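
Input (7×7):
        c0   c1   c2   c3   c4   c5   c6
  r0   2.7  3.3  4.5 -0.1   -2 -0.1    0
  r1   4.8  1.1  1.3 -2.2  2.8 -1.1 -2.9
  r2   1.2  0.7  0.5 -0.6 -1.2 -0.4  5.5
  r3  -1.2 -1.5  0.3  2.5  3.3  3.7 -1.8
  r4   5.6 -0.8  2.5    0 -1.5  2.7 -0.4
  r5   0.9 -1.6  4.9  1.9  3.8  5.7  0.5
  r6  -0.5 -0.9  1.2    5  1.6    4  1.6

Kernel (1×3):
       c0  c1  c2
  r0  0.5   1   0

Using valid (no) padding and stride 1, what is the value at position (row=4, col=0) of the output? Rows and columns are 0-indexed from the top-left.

2

The receptive field on the input at this output position is [5.6 -0.8 2.5]. Elementwise product with the kernel and sum: 5.6·0.5 + -0.8·1.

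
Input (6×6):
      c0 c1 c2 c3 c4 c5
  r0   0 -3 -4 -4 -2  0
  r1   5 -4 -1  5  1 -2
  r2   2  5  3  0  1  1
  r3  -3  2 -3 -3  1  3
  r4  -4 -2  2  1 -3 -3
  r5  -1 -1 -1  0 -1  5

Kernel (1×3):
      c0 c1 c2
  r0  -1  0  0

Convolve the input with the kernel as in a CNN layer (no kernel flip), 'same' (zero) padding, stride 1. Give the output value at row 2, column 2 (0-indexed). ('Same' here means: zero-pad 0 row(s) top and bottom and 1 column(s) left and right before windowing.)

-5

The receptive field on the zero-padded input at this output position is [5 3 0]. Elementwise product with the kernel and sum: 5·-1.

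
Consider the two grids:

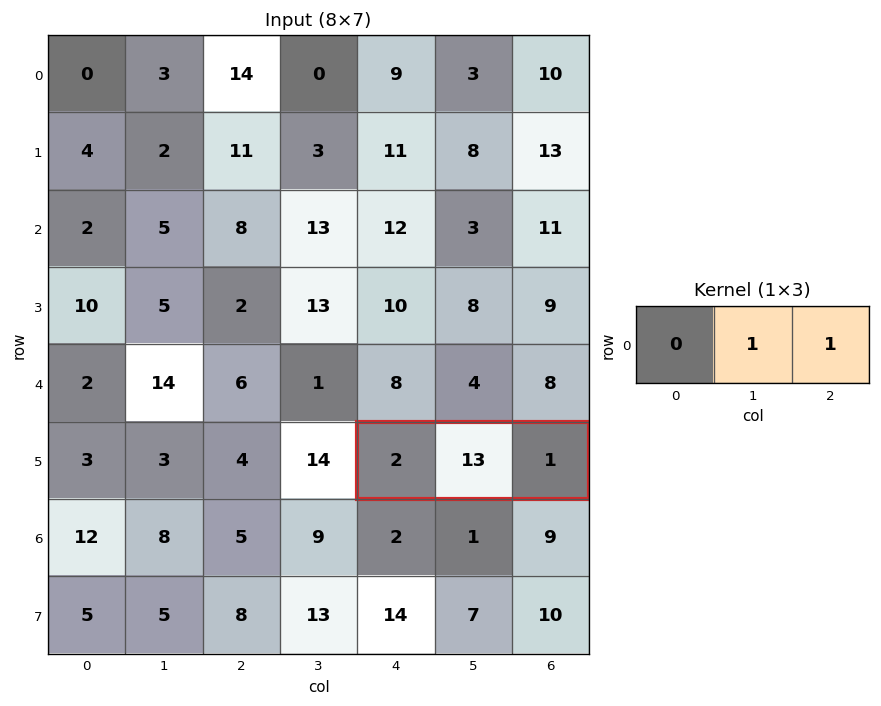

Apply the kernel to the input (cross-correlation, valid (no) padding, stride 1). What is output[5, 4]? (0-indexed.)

The receptive field on the input at this output position is [2 13 1]. Elementwise product with the kernel and sum: 13·1 + 1·1.

14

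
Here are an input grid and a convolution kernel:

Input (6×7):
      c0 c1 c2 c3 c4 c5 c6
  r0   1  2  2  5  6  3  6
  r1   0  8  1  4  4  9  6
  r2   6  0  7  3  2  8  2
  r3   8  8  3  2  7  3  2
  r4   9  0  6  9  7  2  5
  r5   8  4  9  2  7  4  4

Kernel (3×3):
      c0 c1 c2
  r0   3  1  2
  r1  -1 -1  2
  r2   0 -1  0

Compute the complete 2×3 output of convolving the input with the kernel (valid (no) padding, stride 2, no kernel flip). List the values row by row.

Output[0,0]: The receptive field on the input at this output position is [1 2 2 / 0 8 1 / 6 0 7]. Elementwise product with the kernel and sum: 1·3 + 2·1 + 2·2 + 0·-1 + 8·-1 + 1·2 + 0·-1.

3 23 24
22 28 10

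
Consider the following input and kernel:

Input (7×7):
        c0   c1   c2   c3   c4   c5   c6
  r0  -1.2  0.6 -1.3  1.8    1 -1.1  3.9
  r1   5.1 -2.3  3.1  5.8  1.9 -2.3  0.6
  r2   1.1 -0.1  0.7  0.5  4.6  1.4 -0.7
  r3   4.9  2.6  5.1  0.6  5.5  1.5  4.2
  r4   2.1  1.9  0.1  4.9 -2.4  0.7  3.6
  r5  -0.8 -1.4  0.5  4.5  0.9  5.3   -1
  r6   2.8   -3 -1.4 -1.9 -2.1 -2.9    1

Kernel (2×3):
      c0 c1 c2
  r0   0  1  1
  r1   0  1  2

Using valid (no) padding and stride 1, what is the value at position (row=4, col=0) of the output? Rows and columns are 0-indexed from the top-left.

The receptive field on the input at this output position is [2.1 1.9 0.1 / -0.8 -1.4 0.5]. Elementwise product with the kernel and sum: 1.9·1 + 0.1·1 + -1.4·1 + 0.5·2.

1.6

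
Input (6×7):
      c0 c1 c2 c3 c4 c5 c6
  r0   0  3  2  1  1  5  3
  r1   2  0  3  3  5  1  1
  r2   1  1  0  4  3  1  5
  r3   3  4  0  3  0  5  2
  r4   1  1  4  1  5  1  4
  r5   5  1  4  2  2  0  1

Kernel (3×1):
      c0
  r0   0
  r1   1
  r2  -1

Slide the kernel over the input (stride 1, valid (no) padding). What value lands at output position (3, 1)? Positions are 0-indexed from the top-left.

0

The receptive field on the input at this output position is [4 / 1 / 1]. Elementwise product with the kernel and sum: 1·1 + 1·-1.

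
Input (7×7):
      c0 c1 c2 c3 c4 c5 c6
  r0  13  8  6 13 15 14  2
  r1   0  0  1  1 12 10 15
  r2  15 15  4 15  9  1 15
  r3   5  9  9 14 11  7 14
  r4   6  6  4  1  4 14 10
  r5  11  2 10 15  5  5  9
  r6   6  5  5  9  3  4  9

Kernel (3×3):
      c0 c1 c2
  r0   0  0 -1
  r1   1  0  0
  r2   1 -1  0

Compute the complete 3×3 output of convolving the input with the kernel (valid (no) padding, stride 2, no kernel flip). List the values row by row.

-6 -25 18
1 3 -14
8 2 -6

Output[0,0]: The receptive field on the input at this output position is [13 8 6 / 0 0 1 / 15 15 4]. Elementwise product with the kernel and sum: 6·-1 + 0·1 + 15·1 + 15·-1.
Output[0,1]: The receptive field on the input at this output position is [6 13 15 / 1 1 12 / 4 15 9]. Elementwise product with the kernel and sum: 15·-1 + 1·1 + 4·1 + 15·-1.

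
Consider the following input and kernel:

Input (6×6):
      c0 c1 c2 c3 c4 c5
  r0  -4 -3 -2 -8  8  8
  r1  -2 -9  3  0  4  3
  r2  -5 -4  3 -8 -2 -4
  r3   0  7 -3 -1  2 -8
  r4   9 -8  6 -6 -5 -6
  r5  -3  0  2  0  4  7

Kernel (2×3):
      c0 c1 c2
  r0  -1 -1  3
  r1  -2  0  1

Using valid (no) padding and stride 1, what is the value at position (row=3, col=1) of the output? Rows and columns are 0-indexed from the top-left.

3

The receptive field on the input at this output position is [7 -3 -1 / -8 6 -6]. Elementwise product with the kernel and sum: 7·-1 + -3·-1 + -1·3 + -8·-2 + -6·1.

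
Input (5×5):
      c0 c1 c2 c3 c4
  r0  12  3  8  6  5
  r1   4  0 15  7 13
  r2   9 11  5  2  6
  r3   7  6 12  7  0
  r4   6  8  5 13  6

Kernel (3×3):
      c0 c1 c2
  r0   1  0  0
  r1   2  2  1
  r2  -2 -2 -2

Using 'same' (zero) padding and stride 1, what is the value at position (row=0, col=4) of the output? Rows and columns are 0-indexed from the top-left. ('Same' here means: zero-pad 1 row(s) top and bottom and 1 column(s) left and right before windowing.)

-18

The receptive field on the zero-padded input at this output position is [0 0 0 / 6 5 0 / 7 13 0]. Elementwise product with the kernel and sum: 0·1 + 6·2 + 5·2 + 0·1 + 7·-2 + 13·-2 + 0·-2.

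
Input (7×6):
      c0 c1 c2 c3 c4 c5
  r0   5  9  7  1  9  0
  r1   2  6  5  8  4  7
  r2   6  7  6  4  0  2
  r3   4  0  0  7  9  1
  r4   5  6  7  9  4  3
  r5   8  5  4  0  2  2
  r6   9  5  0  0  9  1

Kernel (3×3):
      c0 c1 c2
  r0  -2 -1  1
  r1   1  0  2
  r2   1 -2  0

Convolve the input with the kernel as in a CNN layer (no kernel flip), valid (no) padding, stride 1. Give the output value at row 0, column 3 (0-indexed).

15

The receptive field on the input at this output position is [1 9 0 / 8 4 7 / 4 0 2]. Elementwise product with the kernel and sum: 1·-2 + 9·-1 + 0·1 + 8·1 + 7·2 + 4·1 + 0·-2.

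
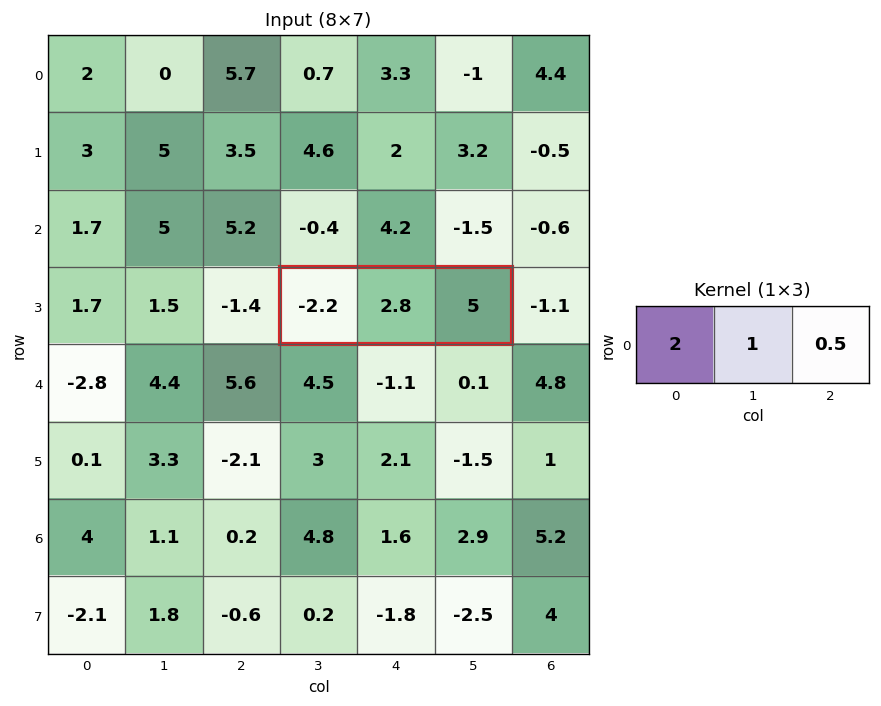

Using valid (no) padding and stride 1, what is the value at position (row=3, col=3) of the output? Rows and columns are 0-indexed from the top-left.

0.9

The receptive field on the input at this output position is [-2.2 2.8 5]. Elementwise product with the kernel and sum: -2.2·2 + 2.8·1 + 5·0.5.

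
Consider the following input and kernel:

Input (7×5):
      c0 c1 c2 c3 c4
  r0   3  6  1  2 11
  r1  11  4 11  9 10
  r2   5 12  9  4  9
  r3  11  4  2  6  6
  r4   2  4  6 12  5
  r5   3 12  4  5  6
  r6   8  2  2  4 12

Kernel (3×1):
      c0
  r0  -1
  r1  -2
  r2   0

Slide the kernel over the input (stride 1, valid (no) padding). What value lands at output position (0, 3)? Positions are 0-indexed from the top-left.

-20

The receptive field on the input at this output position is [2 / 9 / 4]. Elementwise product with the kernel and sum: 2·-1 + 9·-2.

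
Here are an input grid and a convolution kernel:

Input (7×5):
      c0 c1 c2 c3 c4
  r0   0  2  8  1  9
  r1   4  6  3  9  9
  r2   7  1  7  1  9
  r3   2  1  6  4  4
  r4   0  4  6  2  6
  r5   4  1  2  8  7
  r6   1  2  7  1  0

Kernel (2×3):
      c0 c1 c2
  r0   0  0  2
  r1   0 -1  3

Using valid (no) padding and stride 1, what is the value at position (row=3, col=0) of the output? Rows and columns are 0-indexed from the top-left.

The receptive field on the input at this output position is [2 1 6 / 0 4 6]. Elementwise product with the kernel and sum: 6·2 + 4·-1 + 6·3.

26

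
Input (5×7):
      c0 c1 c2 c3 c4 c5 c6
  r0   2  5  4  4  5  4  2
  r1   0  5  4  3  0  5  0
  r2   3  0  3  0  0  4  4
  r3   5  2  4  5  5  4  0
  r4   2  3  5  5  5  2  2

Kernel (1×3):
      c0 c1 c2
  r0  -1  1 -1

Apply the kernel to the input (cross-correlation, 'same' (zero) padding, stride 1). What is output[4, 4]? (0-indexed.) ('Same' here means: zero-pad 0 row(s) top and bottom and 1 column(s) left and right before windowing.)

The receptive field on the zero-padded input at this output position is [5 5 2]. Elementwise product with the kernel and sum: 5·-1 + 5·1 + 2·-1.

-2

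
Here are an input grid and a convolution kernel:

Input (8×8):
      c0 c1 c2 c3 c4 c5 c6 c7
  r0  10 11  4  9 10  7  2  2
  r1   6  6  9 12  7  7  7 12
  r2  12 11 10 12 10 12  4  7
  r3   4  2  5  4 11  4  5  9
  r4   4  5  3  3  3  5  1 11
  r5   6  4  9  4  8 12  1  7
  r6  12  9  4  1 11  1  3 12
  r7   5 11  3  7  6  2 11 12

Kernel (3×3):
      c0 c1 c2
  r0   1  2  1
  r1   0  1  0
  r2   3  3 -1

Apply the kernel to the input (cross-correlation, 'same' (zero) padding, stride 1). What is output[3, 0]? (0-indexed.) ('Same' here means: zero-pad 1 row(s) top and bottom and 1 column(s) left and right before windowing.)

The receptive field on the zero-padded input at this output position is [0 12 11 / 0 4 2 / 0 4 5]. Elementwise product with the kernel and sum: 0·1 + 12·2 + 11·1 + 4·1 + 0·3 + 4·3 + 5·-1.

46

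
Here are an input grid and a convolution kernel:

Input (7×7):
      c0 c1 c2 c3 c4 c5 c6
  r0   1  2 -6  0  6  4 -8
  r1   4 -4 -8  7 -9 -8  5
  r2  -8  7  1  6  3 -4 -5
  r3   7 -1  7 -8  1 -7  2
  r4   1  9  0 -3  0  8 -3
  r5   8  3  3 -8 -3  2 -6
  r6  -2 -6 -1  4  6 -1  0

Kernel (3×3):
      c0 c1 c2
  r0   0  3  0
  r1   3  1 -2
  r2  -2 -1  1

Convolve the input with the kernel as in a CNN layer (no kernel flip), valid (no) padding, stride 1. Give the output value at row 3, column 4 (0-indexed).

The receptive field on the input at this output position is [1 -7 2 / 0 8 -3 / -3 2 -6]. Elementwise product with the kernel and sum: -7·3 + 0·3 + 8·1 + -3·-2 + -3·-2 + 2·-1 + -6·1.

-9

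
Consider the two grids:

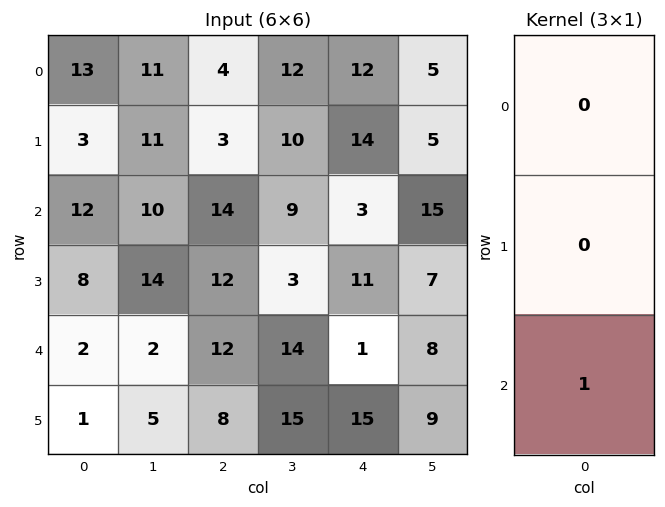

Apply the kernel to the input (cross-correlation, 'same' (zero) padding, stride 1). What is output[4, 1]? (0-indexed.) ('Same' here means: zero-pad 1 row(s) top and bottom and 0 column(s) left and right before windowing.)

5

The receptive field on the zero-padded input at this output position is [14 / 2 / 5]. Elementwise product with the kernel and sum: 5·1.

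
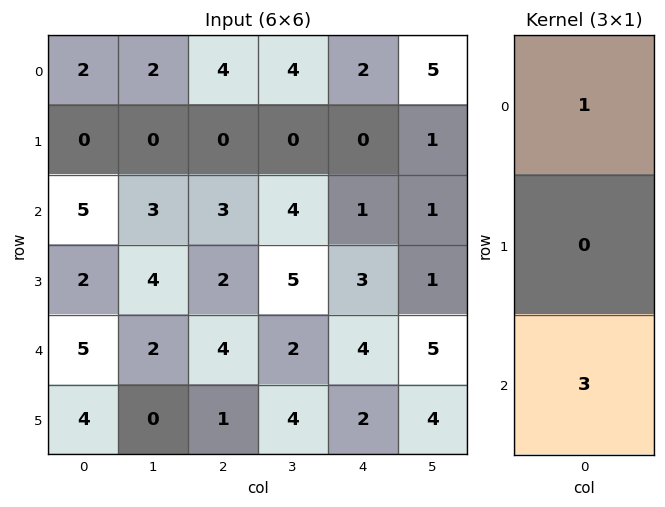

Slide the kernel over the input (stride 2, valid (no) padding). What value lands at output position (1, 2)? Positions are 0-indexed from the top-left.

The receptive field on the input at this output position is [1 / 3 / 4]. Elementwise product with the kernel and sum: 1·1 + 4·3.

13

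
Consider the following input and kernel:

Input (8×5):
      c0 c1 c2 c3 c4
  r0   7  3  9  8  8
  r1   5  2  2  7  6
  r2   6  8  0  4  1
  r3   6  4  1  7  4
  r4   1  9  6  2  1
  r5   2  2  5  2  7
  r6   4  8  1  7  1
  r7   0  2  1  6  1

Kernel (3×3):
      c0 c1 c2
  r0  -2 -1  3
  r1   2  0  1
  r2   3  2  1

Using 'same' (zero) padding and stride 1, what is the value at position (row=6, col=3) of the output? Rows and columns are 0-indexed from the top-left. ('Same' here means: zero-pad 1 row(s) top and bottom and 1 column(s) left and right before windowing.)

The receptive field on the zero-padded input at this output position is [5 2 7 / 1 7 1 / 1 6 1]. Elementwise product with the kernel and sum: 5·-2 + 2·-1 + 7·3 + 1·2 + 1·1 + 1·3 + 6·2 + 1·1.

28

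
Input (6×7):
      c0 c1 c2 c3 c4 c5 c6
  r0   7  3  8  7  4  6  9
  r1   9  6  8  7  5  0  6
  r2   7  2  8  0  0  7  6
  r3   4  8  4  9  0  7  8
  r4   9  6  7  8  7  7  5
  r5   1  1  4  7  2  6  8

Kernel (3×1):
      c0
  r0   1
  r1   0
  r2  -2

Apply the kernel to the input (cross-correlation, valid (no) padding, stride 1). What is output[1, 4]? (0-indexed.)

The receptive field on the input at this output position is [5 / 0 / 0]. Elementwise product with the kernel and sum: 5·1 + 0·-2.

5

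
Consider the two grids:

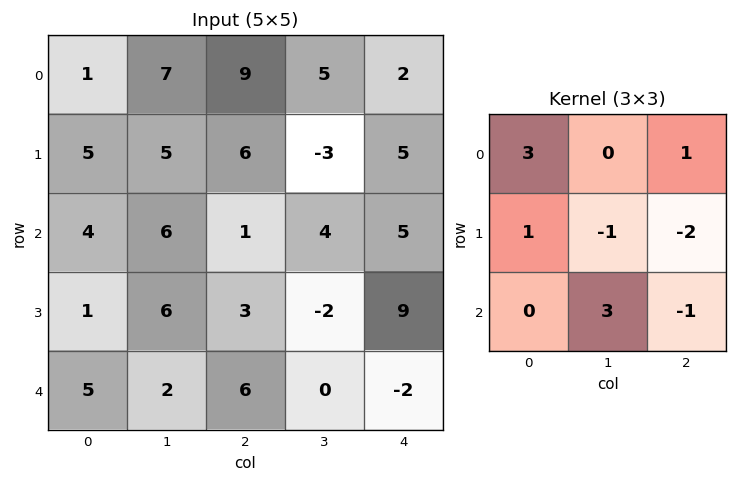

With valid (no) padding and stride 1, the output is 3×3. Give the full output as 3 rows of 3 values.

Output[0,0]: The receptive field on the input at this output position is [1 7 9 / 5 5 6 / 4 6 1]. Elementwise product with the kernel and sum: 1·3 + 9·1 + 5·1 + 5·-1 + 6·-2 + 6·3 + 1·-1.
Output[0,1]: The receptive field on the input at this output position is [7 9 5 / 5 6 -3 / 6 1 4]. Elementwise product with the kernel and sum: 7·3 + 5·1 + 5·1 + 6·-1 + -3·-2 + 1·3 + 4·-1.

17 30 35
32 20 -5
2 47 -3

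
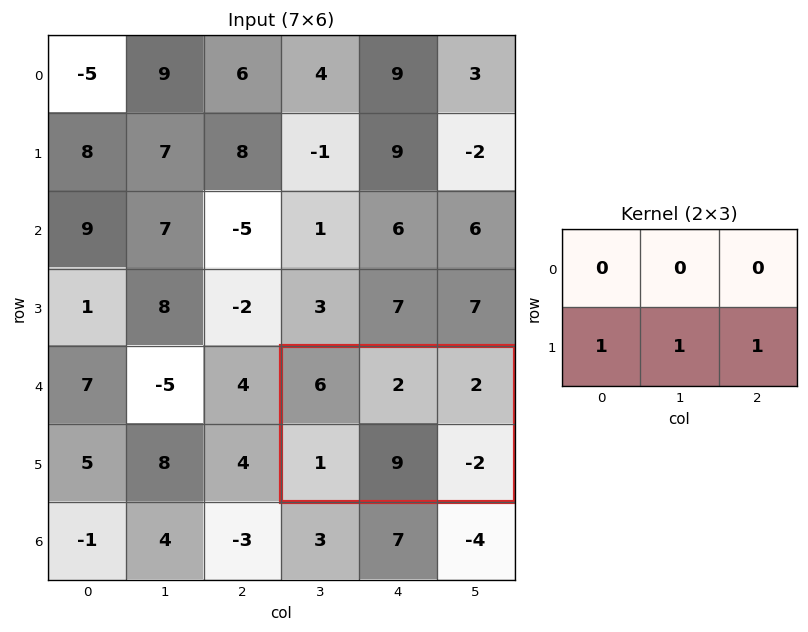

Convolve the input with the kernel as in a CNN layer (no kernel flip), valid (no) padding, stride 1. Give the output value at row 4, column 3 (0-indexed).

The receptive field on the input at this output position is [6 2 2 / 1 9 -2]. Elementwise product with the kernel and sum: 1·1 + 9·1 + -2·1.

8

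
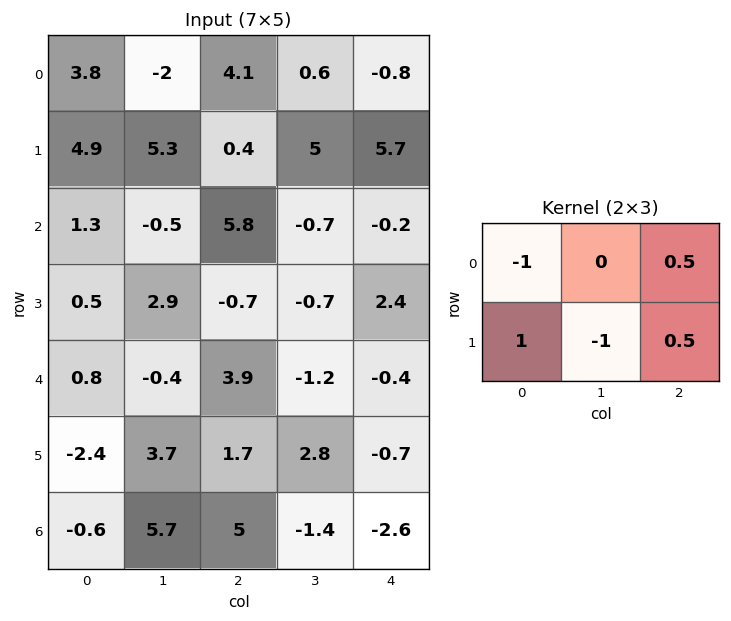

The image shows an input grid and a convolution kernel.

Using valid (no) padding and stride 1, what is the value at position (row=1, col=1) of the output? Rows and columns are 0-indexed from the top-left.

The receptive field on the input at this output position is [5.3 0.4 5 / -0.5 5.8 -0.7]. Elementwise product with the kernel and sum: 5.3·-1 + 5·0.5 + -0.5·1 + 5.8·-1 + -0.7·0.5.

-9.45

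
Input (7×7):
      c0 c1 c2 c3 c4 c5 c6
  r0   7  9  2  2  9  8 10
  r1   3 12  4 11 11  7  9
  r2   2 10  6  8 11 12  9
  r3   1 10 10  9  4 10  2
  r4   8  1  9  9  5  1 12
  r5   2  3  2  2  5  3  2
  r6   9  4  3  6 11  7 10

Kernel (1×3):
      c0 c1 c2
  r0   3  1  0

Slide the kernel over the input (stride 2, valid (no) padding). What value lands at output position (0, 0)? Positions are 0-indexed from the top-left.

30

The receptive field on the input at this output position is [7 9 2]. Elementwise product with the kernel and sum: 7·3 + 9·1.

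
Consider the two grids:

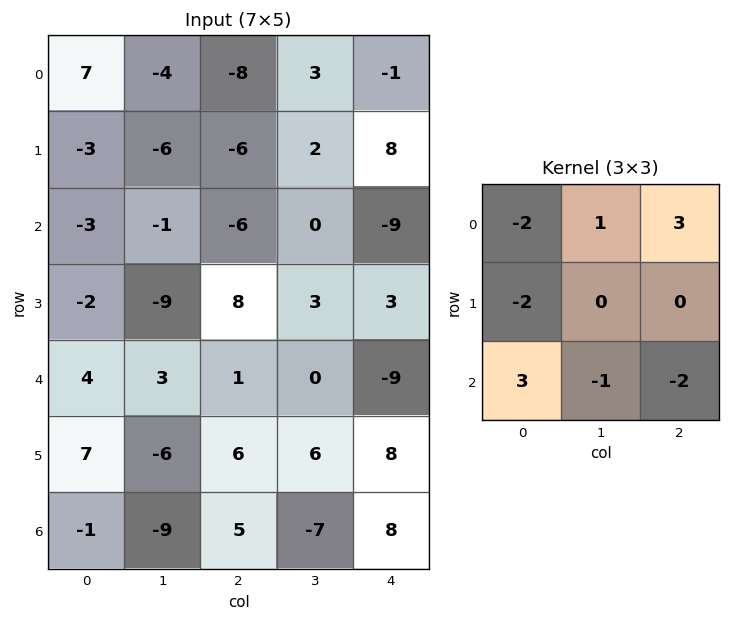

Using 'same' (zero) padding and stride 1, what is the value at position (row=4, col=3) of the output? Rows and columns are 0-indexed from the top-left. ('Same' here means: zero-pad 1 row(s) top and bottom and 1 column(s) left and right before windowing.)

The receptive field on the zero-padded input at this output position is [8 3 3 / 1 0 -9 / 6 6 8]. Elementwise product with the kernel and sum: 8·-2 + 3·1 + 3·3 + 1·-2 + 6·3 + 6·-1 + 8·-2.

-10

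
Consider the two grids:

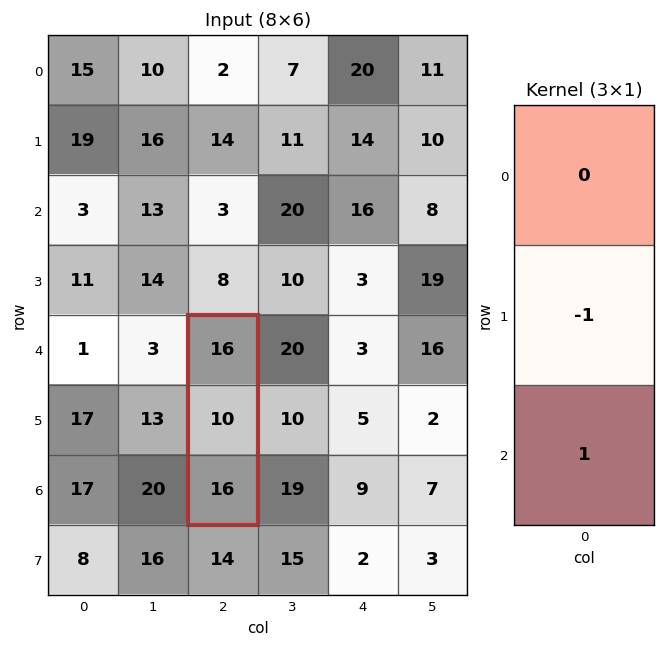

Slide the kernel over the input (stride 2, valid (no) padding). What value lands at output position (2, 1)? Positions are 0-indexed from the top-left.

The receptive field on the input at this output position is [16 / 10 / 16]. Elementwise product with the kernel and sum: 10·-1 + 16·1.

6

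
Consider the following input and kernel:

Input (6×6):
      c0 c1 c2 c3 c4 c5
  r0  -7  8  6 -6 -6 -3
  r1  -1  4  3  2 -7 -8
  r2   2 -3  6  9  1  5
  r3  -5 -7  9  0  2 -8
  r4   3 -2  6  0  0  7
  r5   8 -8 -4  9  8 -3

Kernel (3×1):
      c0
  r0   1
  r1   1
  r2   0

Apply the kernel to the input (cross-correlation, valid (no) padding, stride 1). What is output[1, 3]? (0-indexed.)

The receptive field on the input at this output position is [2 / 9 / 0]. Elementwise product with the kernel and sum: 2·1 + 9·1.

11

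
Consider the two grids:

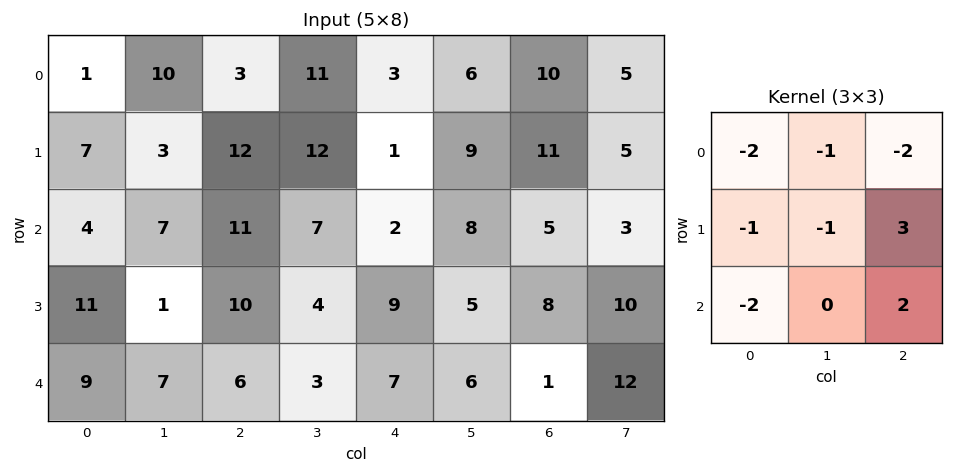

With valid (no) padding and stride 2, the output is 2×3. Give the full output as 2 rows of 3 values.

22 -62 -3
-25 -18 -24

Output[0,0]: The receptive field on the input at this output position is [1 10 3 / 7 3 12 / 4 7 11]. Elementwise product with the kernel and sum: 1·-2 + 10·-1 + 3·-2 + 7·-1 + 3·-1 + 12·3 + 4·-2 + 11·2.
Output[0,1]: The receptive field on the input at this output position is [3 11 3 / 12 12 1 / 11 7 2]. Elementwise product with the kernel and sum: 3·-2 + 11·-1 + 3·-2 + 12·-1 + 12·-1 + 1·3 + 11·-2 + 2·2.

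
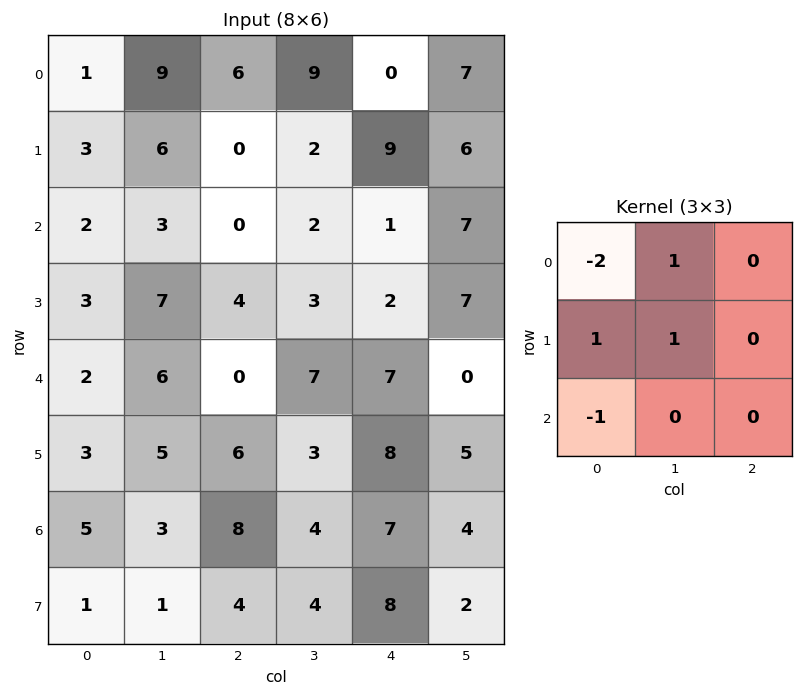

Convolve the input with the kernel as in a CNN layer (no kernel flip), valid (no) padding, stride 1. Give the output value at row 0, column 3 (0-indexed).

The receptive field on the input at this output position is [9 0 7 / 2 9 6 / 2 1 7]. Elementwise product with the kernel and sum: 9·-2 + 0·1 + 2·1 + 9·1 + 2·-1.

-9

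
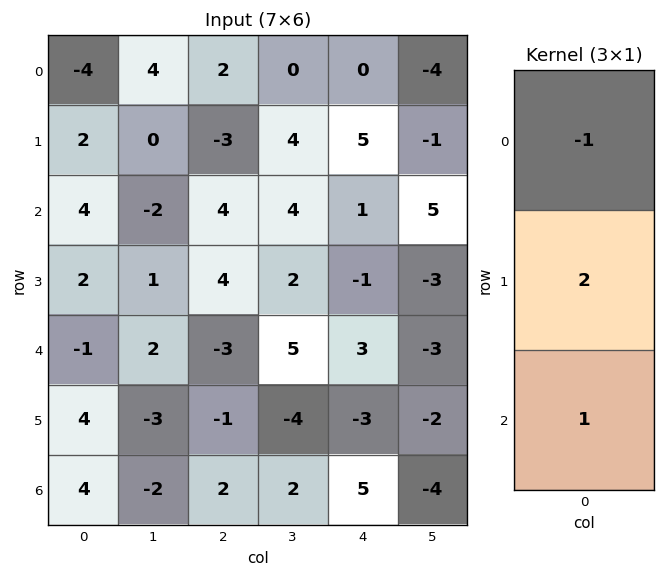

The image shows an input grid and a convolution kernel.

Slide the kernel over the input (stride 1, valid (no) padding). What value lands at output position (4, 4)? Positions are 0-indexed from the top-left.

-4

The receptive field on the input at this output position is [3 / -3 / 5]. Elementwise product with the kernel and sum: 3·-1 + -3·2 + 5·1.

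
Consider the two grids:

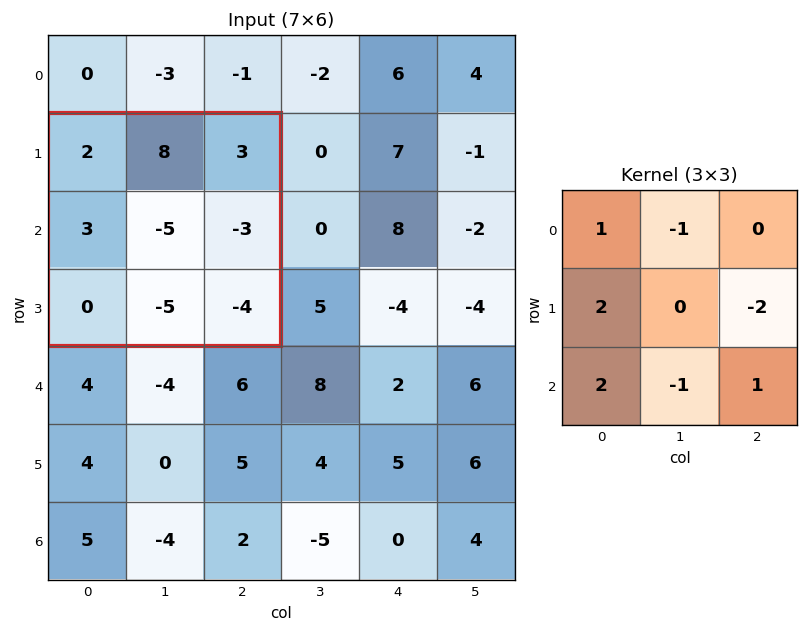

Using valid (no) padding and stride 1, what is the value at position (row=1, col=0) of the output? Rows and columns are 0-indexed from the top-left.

7

The receptive field on the input at this output position is [2 8 3 / 3 -5 -3 / 0 -5 -4]. Elementwise product with the kernel and sum: 2·1 + 8·-1 + 3·2 + -3·-2 + 0·2 + -5·-1 + -4·1.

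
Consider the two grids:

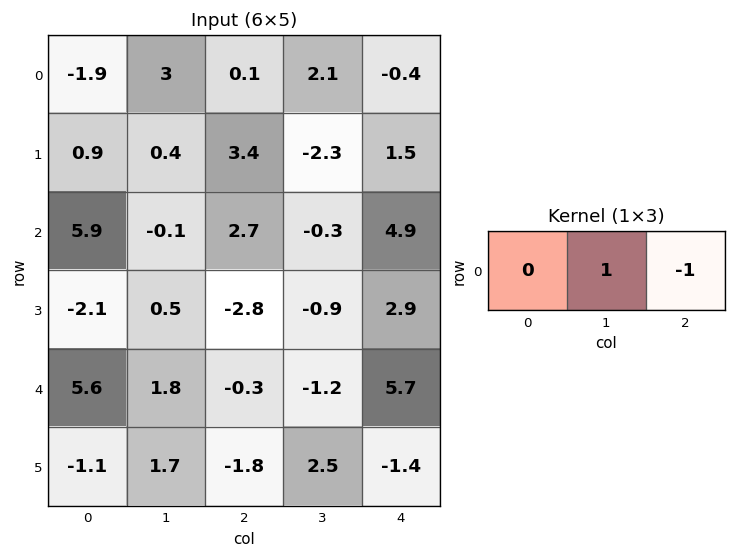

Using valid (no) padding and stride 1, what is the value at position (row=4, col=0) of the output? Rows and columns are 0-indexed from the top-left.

The receptive field on the input at this output position is [5.6 1.8 -0.3]. Elementwise product with the kernel and sum: 1.8·1 + -0.3·-1.

2.1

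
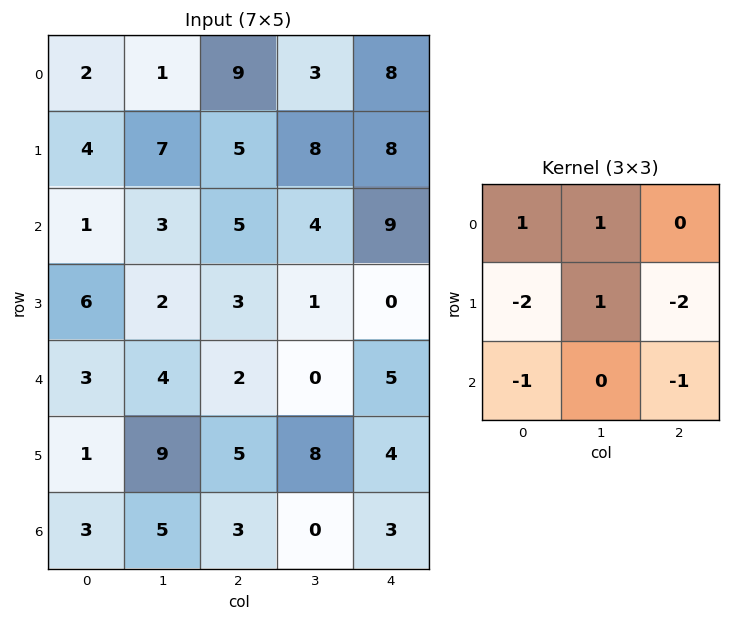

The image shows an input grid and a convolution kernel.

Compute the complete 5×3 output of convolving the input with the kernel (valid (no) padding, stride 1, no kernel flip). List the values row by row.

Output[0,0]: The receptive field on the input at this output position is [2 1 9 / 4 7 5 / 1 3 5]. Elementwise product with the kernel and sum: 2·1 + 1·1 + 4·-2 + 7·1 + 5·-2 + 1·-1 + 5·-1.
Output[0,1]: The receptive field on the input at this output position is [1 9 3 / 7 5 8 / 3 5 4]. Elementwise product with the kernel and sum: 1·1 + 9·1 + 7·-2 + 5·1 + 8·-2 + 3·-1 + 4·-1.

-14 -22 -20
-7 0 -14
-17 1 -3
-4 -18 -19
-2 -28 -14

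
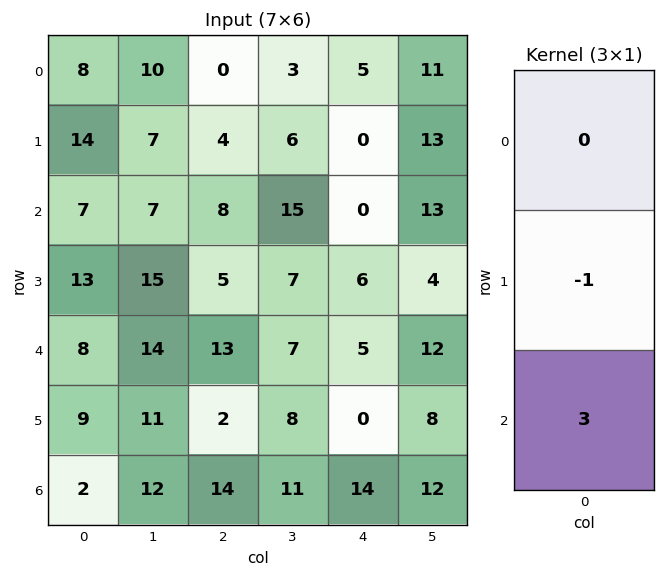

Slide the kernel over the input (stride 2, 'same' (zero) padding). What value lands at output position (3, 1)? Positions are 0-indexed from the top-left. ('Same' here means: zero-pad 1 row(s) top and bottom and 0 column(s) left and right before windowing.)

The receptive field on the zero-padded input at this output position is [2 / 14 / 0]. Elementwise product with the kernel and sum: 14·-1 + 0·3.

-14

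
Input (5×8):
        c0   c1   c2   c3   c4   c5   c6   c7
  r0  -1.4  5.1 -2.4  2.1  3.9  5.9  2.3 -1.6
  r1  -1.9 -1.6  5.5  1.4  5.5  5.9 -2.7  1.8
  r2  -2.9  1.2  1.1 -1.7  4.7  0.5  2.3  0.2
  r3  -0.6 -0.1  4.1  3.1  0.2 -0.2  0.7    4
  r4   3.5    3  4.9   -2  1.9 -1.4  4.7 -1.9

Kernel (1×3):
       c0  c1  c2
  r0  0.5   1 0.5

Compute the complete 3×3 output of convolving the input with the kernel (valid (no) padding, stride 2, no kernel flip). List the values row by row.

3.2 2.85 9
0.3 1.2 4
7.2 1.4 1.9

Output[0,0]: The receptive field on the input at this output position is [-1.4 5.1 -2.4]. Elementwise product with the kernel and sum: -1.4·0.5 + 5.1·1 + -2.4·0.5.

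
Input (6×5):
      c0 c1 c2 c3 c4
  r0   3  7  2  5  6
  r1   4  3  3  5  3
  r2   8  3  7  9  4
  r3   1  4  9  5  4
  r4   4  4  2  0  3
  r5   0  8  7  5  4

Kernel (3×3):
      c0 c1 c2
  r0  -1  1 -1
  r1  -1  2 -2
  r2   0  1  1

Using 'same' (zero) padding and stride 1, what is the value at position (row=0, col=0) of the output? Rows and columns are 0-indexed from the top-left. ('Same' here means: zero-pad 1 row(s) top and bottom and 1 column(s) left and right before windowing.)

-1

The receptive field on the zero-padded input at this output position is [0 0 0 / 0 3 7 / 0 4 3]. Elementwise product with the kernel and sum: 0·-1 + 0·1 + 0·-1 + 0·-1 + 3·2 + 7·-2 + 4·1 + 3·1.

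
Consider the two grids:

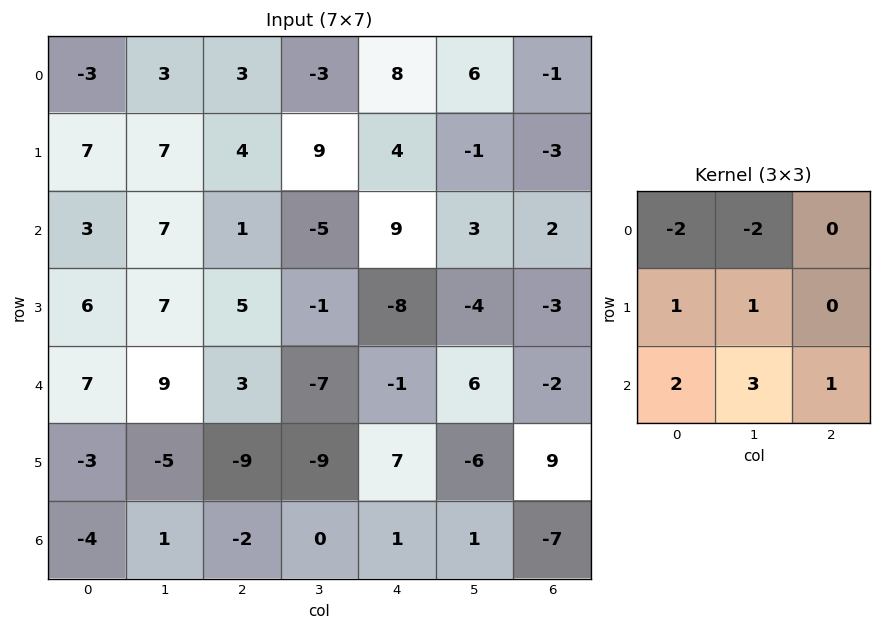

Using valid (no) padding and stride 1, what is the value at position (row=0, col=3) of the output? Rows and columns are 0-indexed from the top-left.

23

The receptive field on the input at this output position is [-3 8 6 / 9 4 -1 / -5 9 3]. Elementwise product with the kernel and sum: -3·-2 + 8·-2 + 9·1 + 4·1 + -5·2 + 9·3 + 3·1.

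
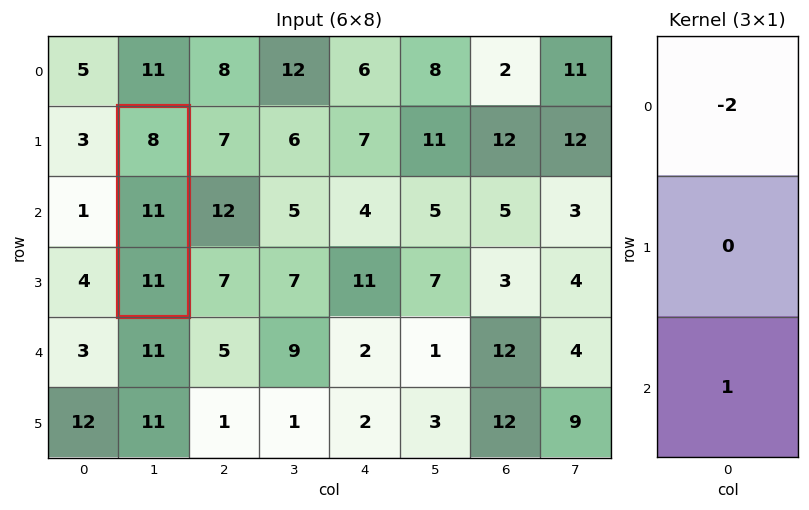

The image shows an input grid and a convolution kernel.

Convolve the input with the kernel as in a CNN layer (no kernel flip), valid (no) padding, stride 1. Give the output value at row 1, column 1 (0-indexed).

-5

The receptive field on the input at this output position is [8 / 11 / 11]. Elementwise product with the kernel and sum: 8·-2 + 11·1.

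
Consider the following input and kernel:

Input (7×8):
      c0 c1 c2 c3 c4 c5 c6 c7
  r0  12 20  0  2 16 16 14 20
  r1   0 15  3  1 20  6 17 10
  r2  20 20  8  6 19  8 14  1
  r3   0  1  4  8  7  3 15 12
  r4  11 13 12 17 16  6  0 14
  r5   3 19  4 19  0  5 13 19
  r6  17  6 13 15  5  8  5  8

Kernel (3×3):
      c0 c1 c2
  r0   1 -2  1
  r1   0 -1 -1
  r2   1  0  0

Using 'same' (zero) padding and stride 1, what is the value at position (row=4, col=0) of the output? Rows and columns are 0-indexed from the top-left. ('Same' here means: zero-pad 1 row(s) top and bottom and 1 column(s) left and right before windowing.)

-23

The receptive field on the zero-padded input at this output position is [0 0 1 / 0 11 13 / 0 3 19]. Elementwise product with the kernel and sum: 0·1 + 0·-2 + 1·1 + 11·-1 + 13·-1 + 0·1.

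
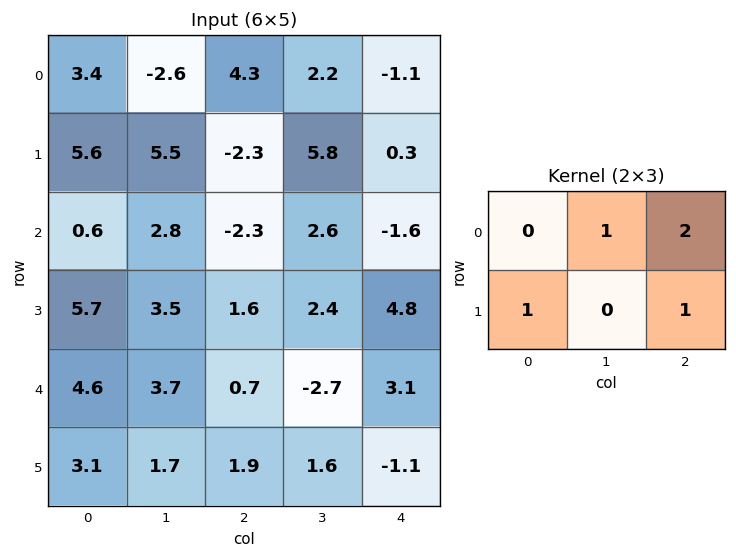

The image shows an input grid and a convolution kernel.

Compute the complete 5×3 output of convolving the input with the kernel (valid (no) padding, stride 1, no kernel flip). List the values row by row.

Output[0,0]: The receptive field on the input at this output position is [3.4 -2.6 4.3 / 5.6 5.5 -2.3]. Elementwise product with the kernel and sum: -2.6·1 + 4.3·2 + 5.6·1 + -2.3·1.
Output[0,1]: The receptive field on the input at this output position is [-2.6 4.3 2.2 / 5.5 -2.3 5.8]. Elementwise product with the kernel and sum: 4.3·1 + 2.2·2 + 5.5·1 + 5.8·1.

9.3 20 -2
-0.8 14.7 2.5
5.5 8.8 5.8
12 7.4 15.8
10.1 -1.4 4.3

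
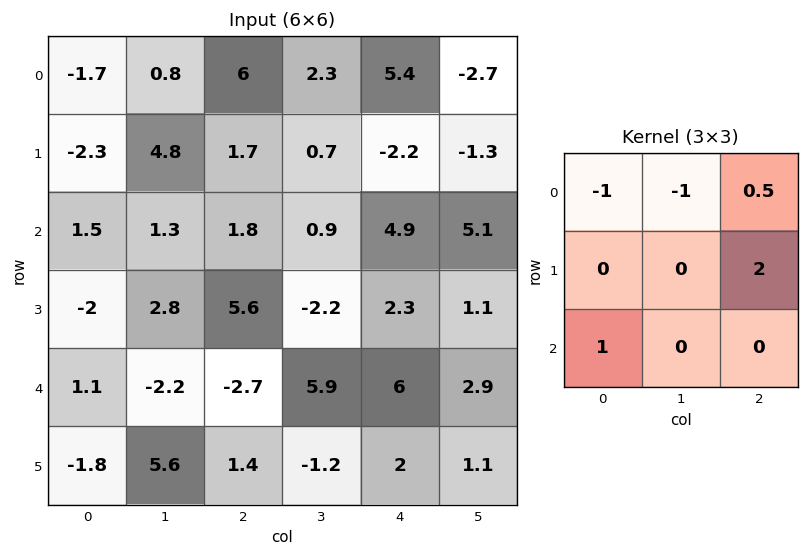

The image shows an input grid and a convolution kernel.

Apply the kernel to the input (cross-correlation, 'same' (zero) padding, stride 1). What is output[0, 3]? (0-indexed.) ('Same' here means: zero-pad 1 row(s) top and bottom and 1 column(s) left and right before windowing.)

The receptive field on the zero-padded input at this output position is [0 0 0 / 6 2.3 5.4 / 1.7 0.7 -2.2]. Elementwise product with the kernel and sum: 0·-1 + 0·-1 + 0·0.5 + 5.4·2 + 1.7·1.

12.5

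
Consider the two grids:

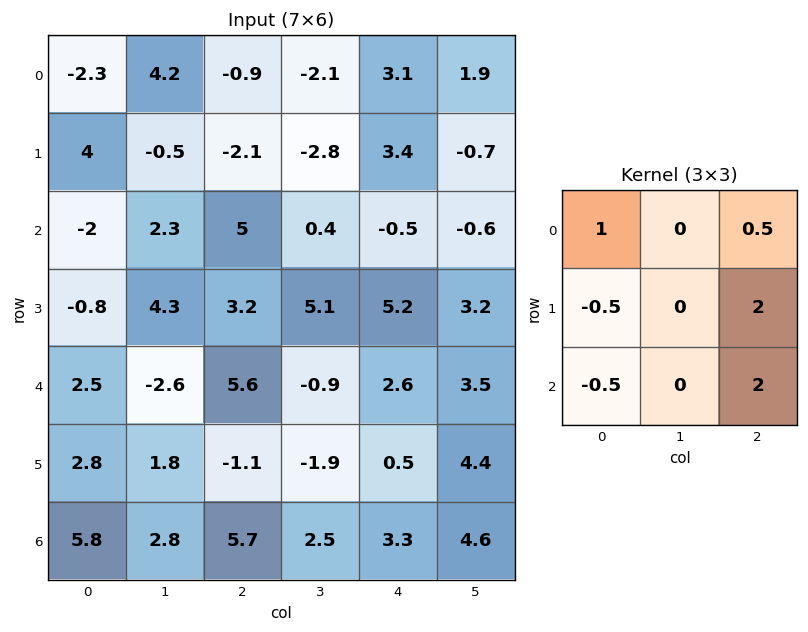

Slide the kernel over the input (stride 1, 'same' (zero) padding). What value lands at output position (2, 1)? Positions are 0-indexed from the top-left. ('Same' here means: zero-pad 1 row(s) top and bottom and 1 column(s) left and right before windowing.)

The receptive field on the zero-padded input at this output position is [4 -0.5 -2.1 / -2 2.3 5 / -0.8 4.3 3.2]. Elementwise product with the kernel and sum: 4·1 + -2.1·0.5 + -2·-0.5 + 5·2 + -0.8·-0.5 + 3.2·2.

20.75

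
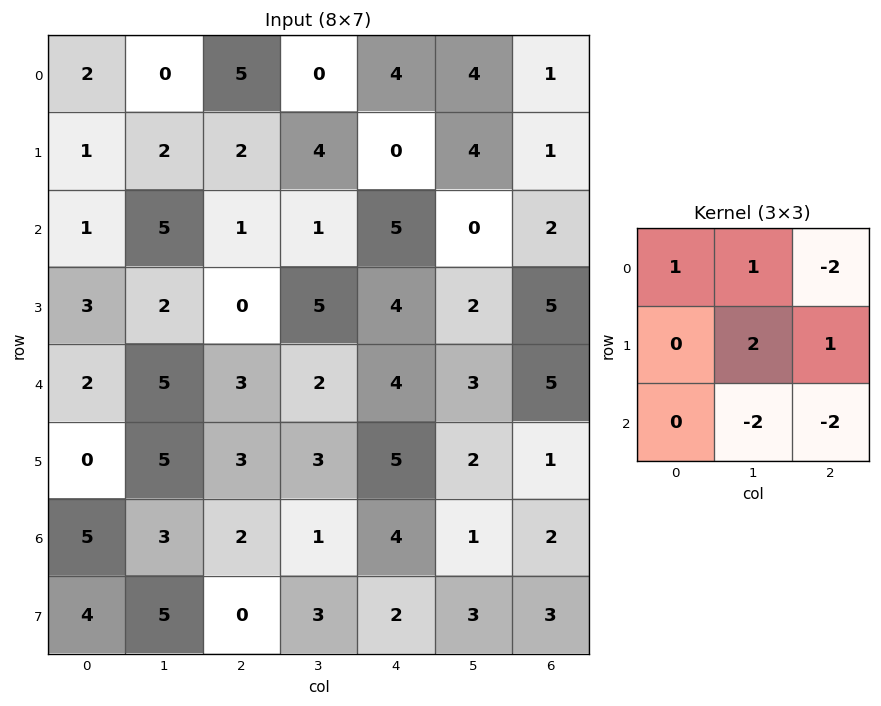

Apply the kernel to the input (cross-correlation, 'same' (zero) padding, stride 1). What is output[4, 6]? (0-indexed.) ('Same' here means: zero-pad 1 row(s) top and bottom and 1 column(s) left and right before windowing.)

The receptive field on the zero-padded input at this output position is [2 5 0 / 3 5 0 / 2 1 0]. Elementwise product with the kernel and sum: 2·1 + 5·1 + 0·-2 + 5·2 + 0·1 + 1·-2 + 0·-2.

15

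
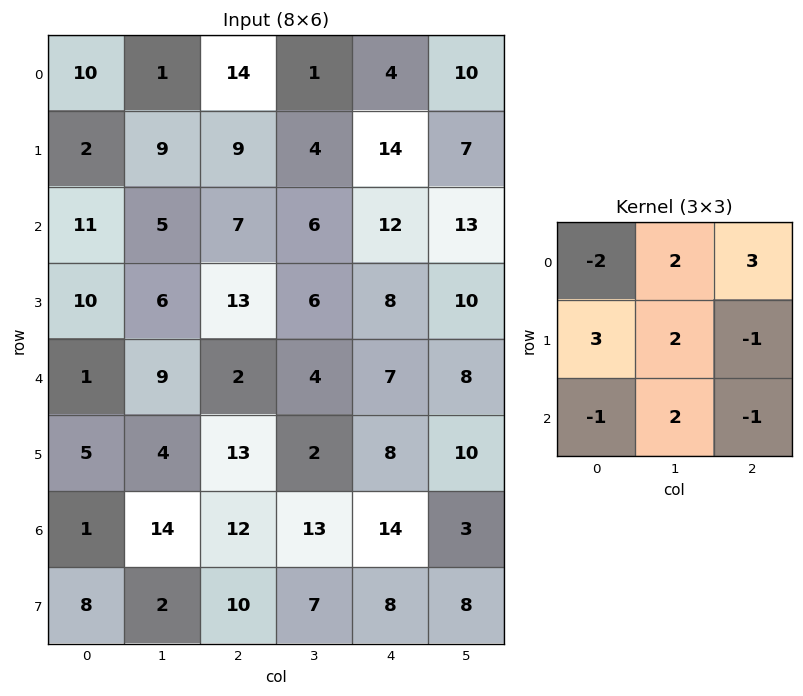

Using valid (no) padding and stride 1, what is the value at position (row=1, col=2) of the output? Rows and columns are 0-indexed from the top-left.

44

The receptive field on the input at this output position is [9 4 14 / 7 6 12 / 13 6 8]. Elementwise product with the kernel and sum: 9·-2 + 4·2 + 14·3 + 7·3 + 6·2 + 12·-1 + 13·-1 + 6·2 + 8·-1.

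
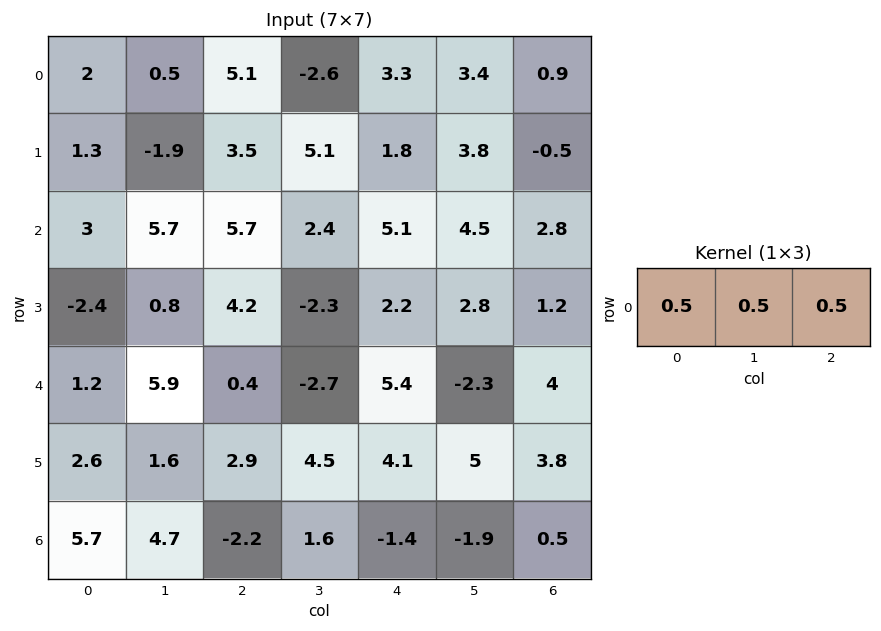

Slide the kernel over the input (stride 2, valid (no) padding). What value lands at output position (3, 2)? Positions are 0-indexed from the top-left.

The receptive field on the input at this output position is [-1.4 -1.9 0.5]. Elementwise product with the kernel and sum: -1.4·0.5 + -1.9·0.5 + 0.5·0.5.

-1.4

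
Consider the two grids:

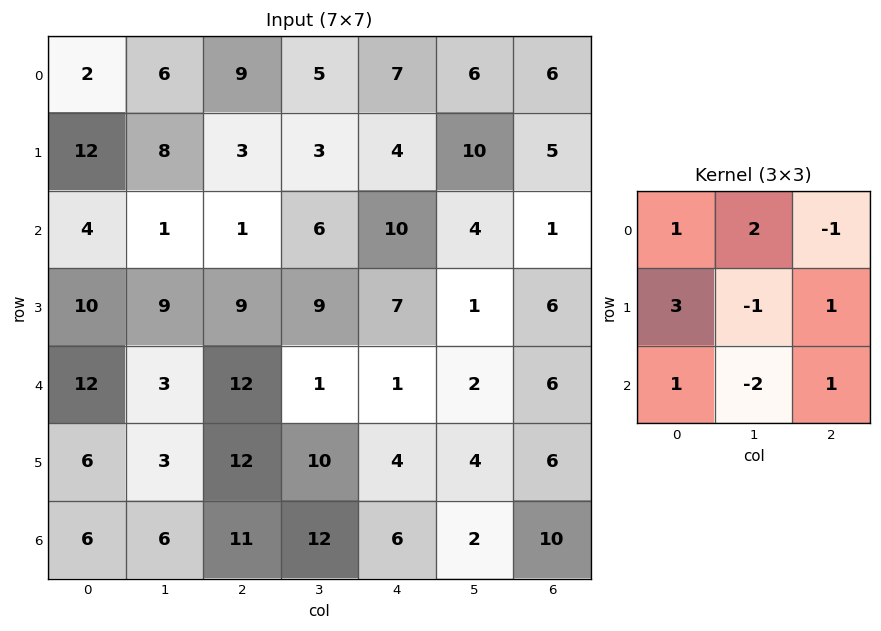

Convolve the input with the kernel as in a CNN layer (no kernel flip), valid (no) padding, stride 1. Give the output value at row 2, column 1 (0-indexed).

4

The receptive field on the input at this output position is [1 1 6 / 9 9 9 / 3 12 1]. Elementwise product with the kernel and sum: 1·1 + 1·2 + 6·-1 + 9·3 + 9·-1 + 9·1 + 3·1 + 12·-2 + 1·1.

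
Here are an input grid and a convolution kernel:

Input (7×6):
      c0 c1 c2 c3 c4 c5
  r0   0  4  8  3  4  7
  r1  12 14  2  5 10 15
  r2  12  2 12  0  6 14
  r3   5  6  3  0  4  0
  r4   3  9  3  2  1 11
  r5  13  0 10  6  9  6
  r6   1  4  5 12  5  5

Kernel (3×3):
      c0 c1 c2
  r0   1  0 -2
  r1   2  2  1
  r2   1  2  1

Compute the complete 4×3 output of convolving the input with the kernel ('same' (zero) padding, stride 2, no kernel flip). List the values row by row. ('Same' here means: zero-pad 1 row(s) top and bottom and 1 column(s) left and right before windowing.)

42 50 61
14 44 9
29 58 47
6 18 33

Output[0,0]: The receptive field on the zero-padded input at this output position is [0 0 0 / 0 0 4 / 0 12 14]. Elementwise product with the kernel and sum: 0·1 + 0·-2 + 0·2 + 0·2 + 4·1 + 0·1 + 12·2 + 14·1.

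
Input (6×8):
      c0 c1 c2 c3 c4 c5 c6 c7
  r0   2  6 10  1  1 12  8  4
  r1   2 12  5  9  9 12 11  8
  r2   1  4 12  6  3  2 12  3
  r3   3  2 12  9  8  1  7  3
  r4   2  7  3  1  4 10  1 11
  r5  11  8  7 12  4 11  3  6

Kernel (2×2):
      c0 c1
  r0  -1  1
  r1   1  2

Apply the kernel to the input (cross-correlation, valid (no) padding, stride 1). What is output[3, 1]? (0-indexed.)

The receptive field on the input at this output position is [2 12 / 7 3]. Elementwise product with the kernel and sum: 2·-1 + 12·1 + 7·1 + 3·2.

23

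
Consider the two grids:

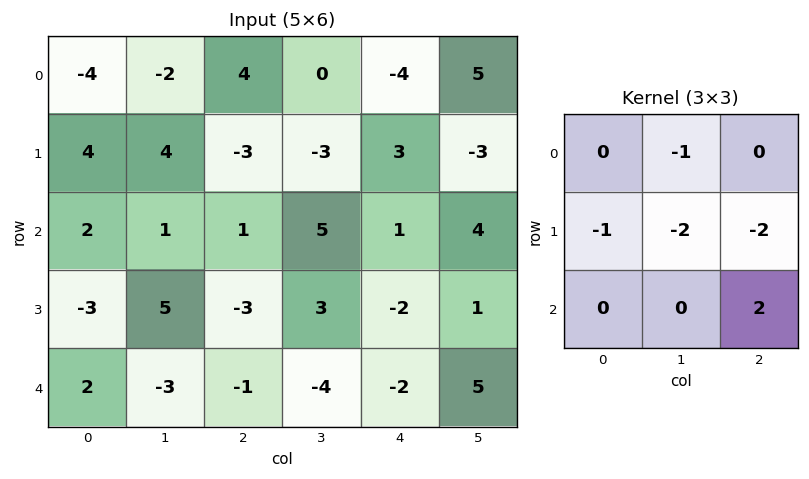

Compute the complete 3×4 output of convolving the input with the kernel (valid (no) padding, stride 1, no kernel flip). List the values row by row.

Output[0,0]: The receptive field on the input at this output position is [-4 -2 4 / 4 4 -3 / 2 1 1]. Elementwise product with the kernel and sum: -2·-1 + 4·-1 + 4·-2 + -3·-2 + 1·2.

-2 14 5 15
-16 -4 -14 -16
-4 -14 -8 8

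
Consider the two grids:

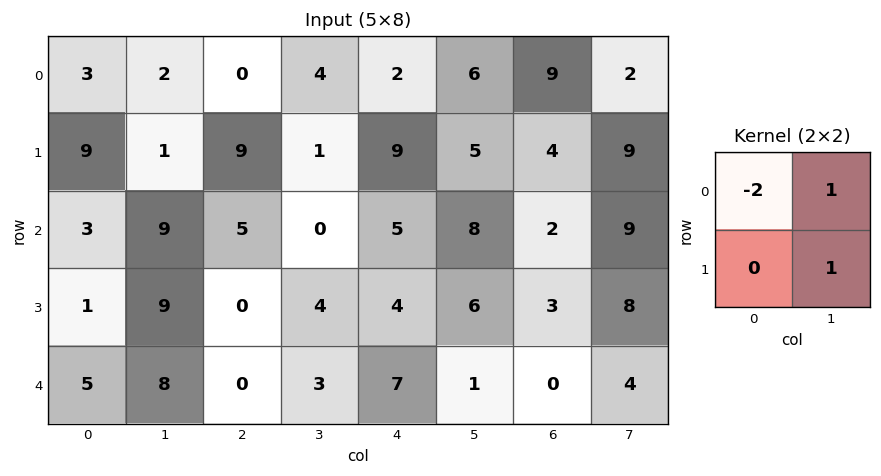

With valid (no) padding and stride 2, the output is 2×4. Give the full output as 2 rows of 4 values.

Output[0,0]: The receptive field on the input at this output position is [3 2 / 9 1]. Elementwise product with the kernel and sum: 3·-2 + 2·1 + 1·1.
Output[0,1]: The receptive field on the input at this output position is [0 4 / 9 1]. Elementwise product with the kernel and sum: 0·-2 + 4·1 + 1·1.

-3 5 7 -7
12 -6 4 13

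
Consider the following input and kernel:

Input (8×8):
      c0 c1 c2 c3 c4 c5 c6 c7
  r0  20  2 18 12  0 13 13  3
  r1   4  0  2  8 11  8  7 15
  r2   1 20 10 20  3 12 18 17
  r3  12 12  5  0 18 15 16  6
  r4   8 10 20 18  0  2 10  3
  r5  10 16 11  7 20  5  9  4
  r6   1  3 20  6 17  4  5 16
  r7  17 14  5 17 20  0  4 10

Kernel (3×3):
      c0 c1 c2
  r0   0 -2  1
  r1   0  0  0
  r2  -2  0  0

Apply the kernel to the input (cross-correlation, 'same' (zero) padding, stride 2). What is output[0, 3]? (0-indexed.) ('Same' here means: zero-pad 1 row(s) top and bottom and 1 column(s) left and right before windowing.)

The receptive field on the zero-padded input at this output position is [0 0 0 / 13 13 3 / 8 7 15]. Elementwise product with the kernel and sum: 0·-2 + 0·1 + 8·-2.

-16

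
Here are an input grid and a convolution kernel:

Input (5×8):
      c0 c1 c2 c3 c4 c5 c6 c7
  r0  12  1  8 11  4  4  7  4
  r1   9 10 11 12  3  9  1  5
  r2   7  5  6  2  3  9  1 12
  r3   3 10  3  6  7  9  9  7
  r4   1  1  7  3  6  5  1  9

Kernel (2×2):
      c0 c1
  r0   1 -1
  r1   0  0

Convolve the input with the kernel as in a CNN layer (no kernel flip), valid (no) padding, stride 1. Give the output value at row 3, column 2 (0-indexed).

-3

The receptive field on the input at this output position is [3 6 / 7 3]. Elementwise product with the kernel and sum: 3·1 + 6·-1.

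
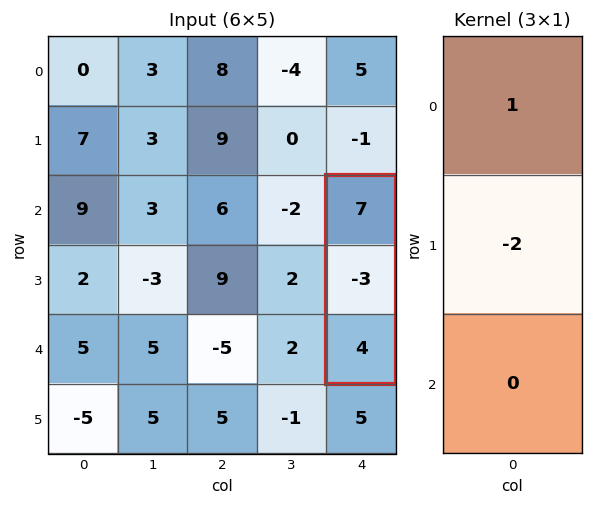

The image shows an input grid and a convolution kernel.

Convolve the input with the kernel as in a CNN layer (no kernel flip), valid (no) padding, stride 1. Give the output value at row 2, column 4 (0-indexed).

13

The receptive field on the input at this output position is [7 / -3 / 4]. Elementwise product with the kernel and sum: 7·1 + -3·-2.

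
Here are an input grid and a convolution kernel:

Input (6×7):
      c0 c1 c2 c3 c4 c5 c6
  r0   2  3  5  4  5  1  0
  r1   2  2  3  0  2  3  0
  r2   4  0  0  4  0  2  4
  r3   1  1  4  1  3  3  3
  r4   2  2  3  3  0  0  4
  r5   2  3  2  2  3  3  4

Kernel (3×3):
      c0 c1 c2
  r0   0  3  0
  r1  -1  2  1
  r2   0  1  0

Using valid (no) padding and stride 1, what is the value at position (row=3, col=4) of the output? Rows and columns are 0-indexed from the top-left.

The receptive field on the input at this output position is [3 3 3 / 0 0 4 / 3 3 4]. Elementwise product with the kernel and sum: 3·3 + 0·-1 + 0·2 + 4·1 + 3·1.

16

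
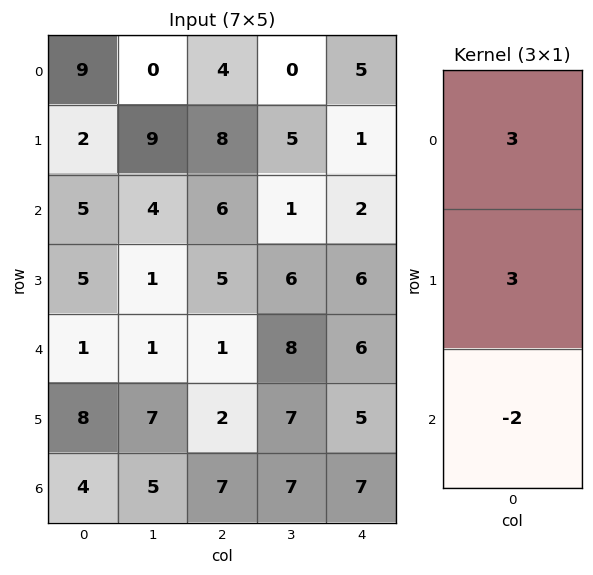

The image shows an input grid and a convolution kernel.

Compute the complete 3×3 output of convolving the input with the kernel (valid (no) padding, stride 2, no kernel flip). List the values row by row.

Output[0,0]: The receptive field on the input at this output position is [9 / 2 / 5]. Elementwise product with the kernel and sum: 9·3 + 2·3 + 5·-2.
Output[0,1]: The receptive field on the input at this output position is [4 / 8 / 6]. Elementwise product with the kernel and sum: 4·3 + 8·3 + 6·-2.

23 24 14
28 31 12
19 -5 19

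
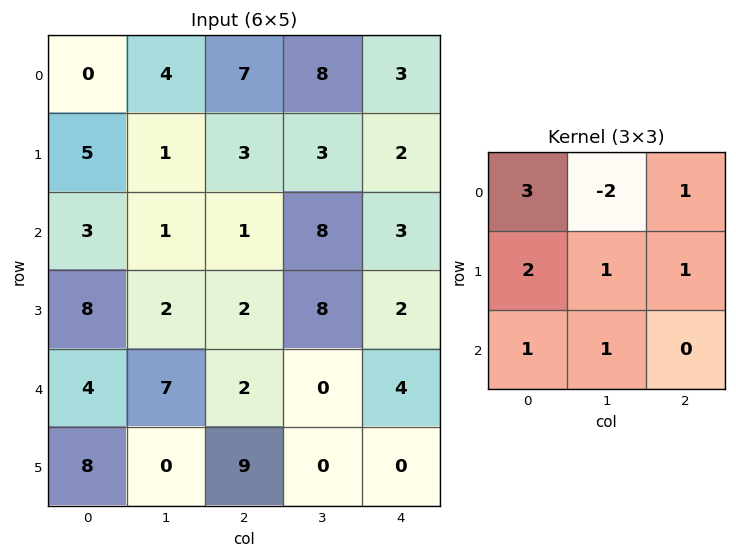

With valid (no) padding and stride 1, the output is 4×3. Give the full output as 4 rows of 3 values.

Output[0,0]: The receptive field on the input at this output position is [0 4 7 / 5 1 3 / 3 1 1]. Elementwise product with the kernel and sum: 0·3 + 4·-2 + 7·1 + 5·2 + 1·1 + 3·1 + 3·1 + 1·1.
Output[0,1]: The receptive field on the input at this output position is [4 7 8 / 1 3 3 / 1 1 8]. Elementwise product with the kernel and sum: 4·3 + 7·-2 + 8·1 + 1·2 + 3·1 + 3·1 + 1·1 + 1·1.

17 16 28
34 15 28
39 32 6
47 35 9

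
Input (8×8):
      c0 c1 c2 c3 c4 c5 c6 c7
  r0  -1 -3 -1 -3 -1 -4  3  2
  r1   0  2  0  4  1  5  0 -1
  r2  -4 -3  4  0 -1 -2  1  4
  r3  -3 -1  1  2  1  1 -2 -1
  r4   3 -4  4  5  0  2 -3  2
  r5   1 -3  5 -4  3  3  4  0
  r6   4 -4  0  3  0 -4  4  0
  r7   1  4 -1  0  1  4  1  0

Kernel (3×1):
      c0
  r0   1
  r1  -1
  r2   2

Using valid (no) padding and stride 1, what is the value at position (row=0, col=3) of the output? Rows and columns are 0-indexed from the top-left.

The receptive field on the input at this output position is [-3 / 4 / 0]. Elementwise product with the kernel and sum: -3·1 + 4·-1 + 0·2.

-7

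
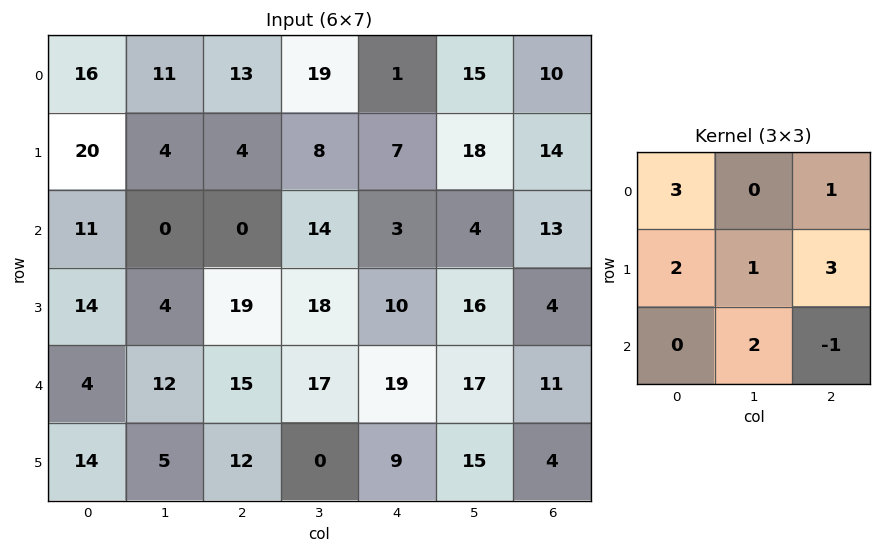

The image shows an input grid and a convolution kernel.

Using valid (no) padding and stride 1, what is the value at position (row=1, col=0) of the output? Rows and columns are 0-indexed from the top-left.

The receptive field on the input at this output position is [20 4 4 / 11 0 0 / 14 4 19]. Elementwise product with the kernel and sum: 20·3 + 4·1 + 11·2 + 0·1 + 0·3 + 4·2 + 19·-1.

75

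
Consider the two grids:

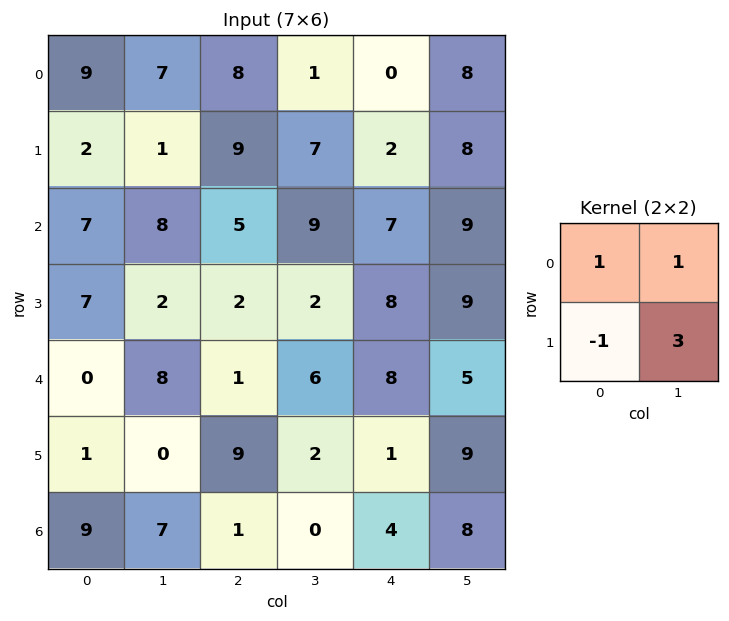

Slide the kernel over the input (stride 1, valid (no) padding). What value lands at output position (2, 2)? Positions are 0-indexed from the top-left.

18

The receptive field on the input at this output position is [5 9 / 2 2]. Elementwise product with the kernel and sum: 5·1 + 9·1 + 2·-1 + 2·3.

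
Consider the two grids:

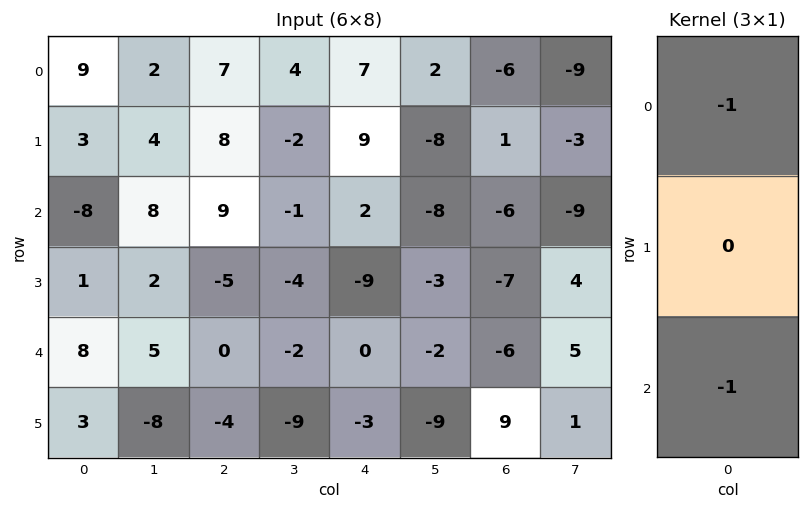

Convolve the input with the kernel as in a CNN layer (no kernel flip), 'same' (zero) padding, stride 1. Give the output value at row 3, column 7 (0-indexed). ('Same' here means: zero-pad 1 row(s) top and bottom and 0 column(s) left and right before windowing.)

4

The receptive field on the zero-padded input at this output position is [-9 / 4 / 5]. Elementwise product with the kernel and sum: -9·-1 + 5·-1.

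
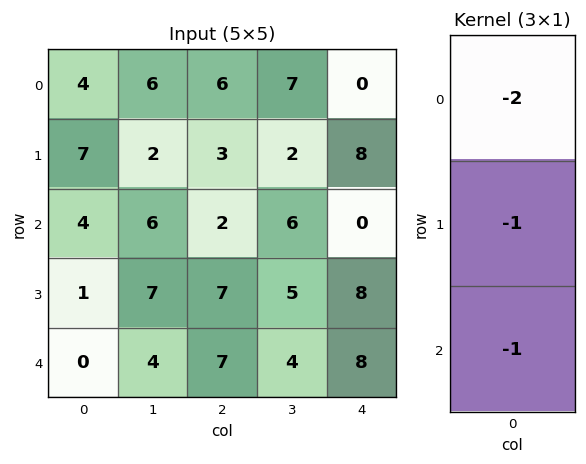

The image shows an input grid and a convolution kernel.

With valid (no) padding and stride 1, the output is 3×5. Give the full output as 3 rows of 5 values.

-19 -20 -17 -22 -8
-19 -17 -15 -15 -24
-9 -23 -18 -21 -16

Output[0,0]: The receptive field on the input at this output position is [4 / 7 / 4]. Elementwise product with the kernel and sum: 4·-2 + 7·-1 + 4·-1.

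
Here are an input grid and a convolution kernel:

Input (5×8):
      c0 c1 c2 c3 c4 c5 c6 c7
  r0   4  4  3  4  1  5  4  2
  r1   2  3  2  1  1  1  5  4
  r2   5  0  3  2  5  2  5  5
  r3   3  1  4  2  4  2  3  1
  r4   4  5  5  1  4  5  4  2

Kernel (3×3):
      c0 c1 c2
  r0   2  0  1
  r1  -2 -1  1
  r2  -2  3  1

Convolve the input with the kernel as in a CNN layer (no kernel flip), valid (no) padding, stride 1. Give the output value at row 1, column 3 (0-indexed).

6

The receptive field on the input at this output position is [1 1 1 / 2 5 2 / 2 4 2]. Elementwise product with the kernel and sum: 1·2 + 1·1 + 2·-2 + 5·-1 + 2·1 + 2·-2 + 4·3 + 2·1.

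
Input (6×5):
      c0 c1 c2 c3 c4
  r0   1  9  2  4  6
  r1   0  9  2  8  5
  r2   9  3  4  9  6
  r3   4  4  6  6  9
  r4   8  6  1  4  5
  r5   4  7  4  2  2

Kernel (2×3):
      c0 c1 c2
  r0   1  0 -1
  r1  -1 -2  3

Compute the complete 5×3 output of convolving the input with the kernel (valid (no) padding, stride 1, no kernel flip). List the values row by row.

-13 16 -7
-5 17 -7
11 -4 7
-19 2 3
1 -7 -6

Output[0,0]: The receptive field on the input at this output position is [1 9 2 / 0 9 2]. Elementwise product with the kernel and sum: 1·1 + 2·-1 + 0·-1 + 9·-2 + 2·3.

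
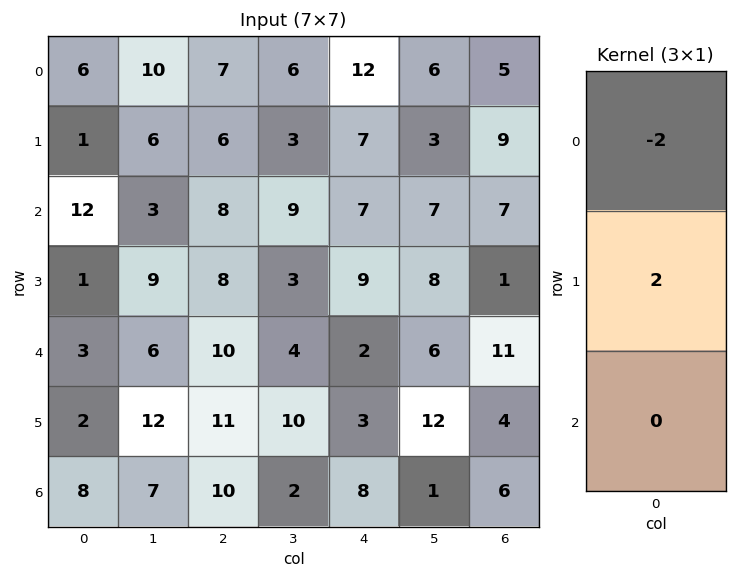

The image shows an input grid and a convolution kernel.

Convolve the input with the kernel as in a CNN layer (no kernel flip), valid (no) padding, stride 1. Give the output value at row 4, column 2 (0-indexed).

2

The receptive field on the input at this output position is [10 / 11 / 10]. Elementwise product with the kernel and sum: 10·-2 + 11·2.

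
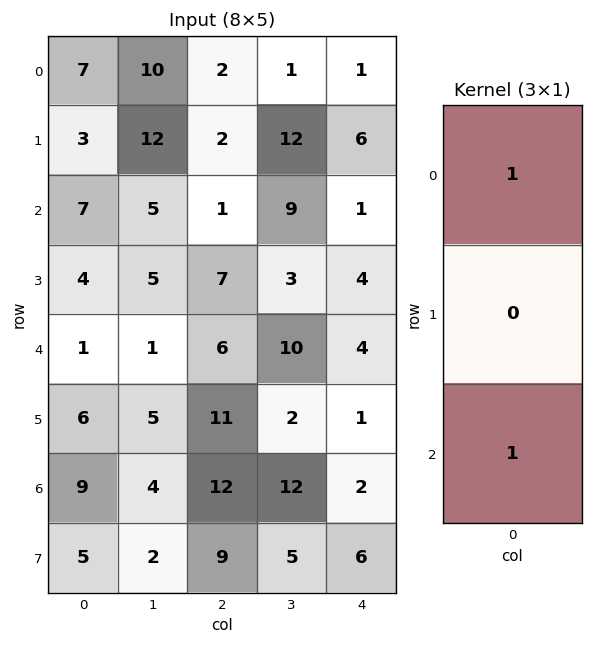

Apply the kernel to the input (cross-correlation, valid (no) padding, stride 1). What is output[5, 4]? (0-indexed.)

The receptive field on the input at this output position is [1 / 2 / 6]. Elementwise product with the kernel and sum: 1·1 + 6·1.

7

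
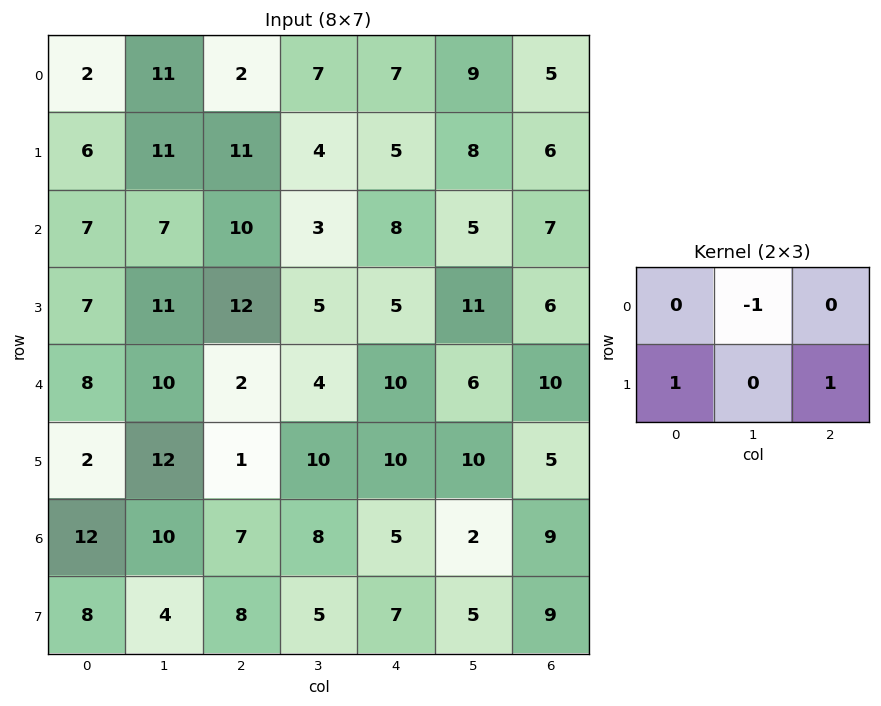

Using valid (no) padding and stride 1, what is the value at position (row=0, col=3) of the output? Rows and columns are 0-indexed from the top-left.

5

The receptive field on the input at this output position is [7 7 9 / 4 5 8]. Elementwise product with the kernel and sum: 7·-1 + 4·1 + 8·1.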